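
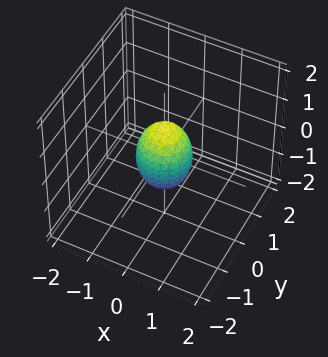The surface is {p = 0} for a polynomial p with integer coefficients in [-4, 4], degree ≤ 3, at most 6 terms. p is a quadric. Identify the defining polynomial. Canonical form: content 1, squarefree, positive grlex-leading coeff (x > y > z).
2*x^2 + 2*y^2 + z^2 - 1

(a) Degree: bounded and convex; a quadric, so deg p = 2.
(b) Symmetries: it's symmetric under z → −z, forcing even powers of z; the surface is invariant under rotation about z: p = q(x² + y², z).
(c) From the axis intercepts and sections: a circular section at z = 0 has radius between 0 and 1; the z-axis gridline crossings are at z ∈ {-1, 1}.
(d) Together with the visible shape, these determine p as stated.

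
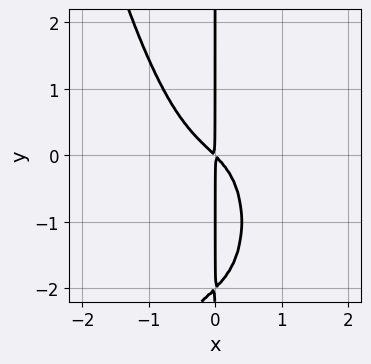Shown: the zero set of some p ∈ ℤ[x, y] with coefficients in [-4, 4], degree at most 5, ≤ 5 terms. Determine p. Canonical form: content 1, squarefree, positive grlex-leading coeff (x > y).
3*x^4 + x*y^2 + 2*x^2 + 2*x*y

1. deg p = 4. The shape is more complex than any degree-3 curve.
2. Reading off the gridlines: the visible y-axis segment lies entirely on the curve.
3. Assembling these constraints gives the stated polynomial.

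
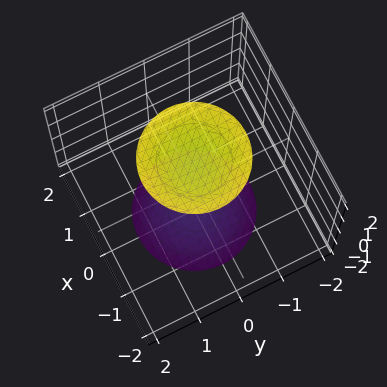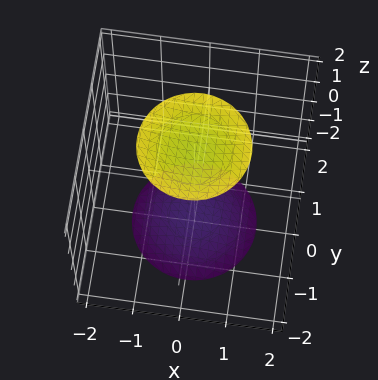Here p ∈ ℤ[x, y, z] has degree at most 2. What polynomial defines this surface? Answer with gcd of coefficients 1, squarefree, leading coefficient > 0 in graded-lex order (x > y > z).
There are 2 components. Treating them together as one polynomial.
The degree is 2 — the shape is more complex than any degree-1 surface.
By symmetry, the z-axis is an axis of rotation, so x and y enter only as x² + y².
From the axis intercepts and sections: no y-intercept at any integer in the box; no x-intercept at any integer in the box; a circular section at z = 2 has radius exactly 1.
Assembling these constraints gives the stated polynomial.

x^2 + y^2 - z^2 + 3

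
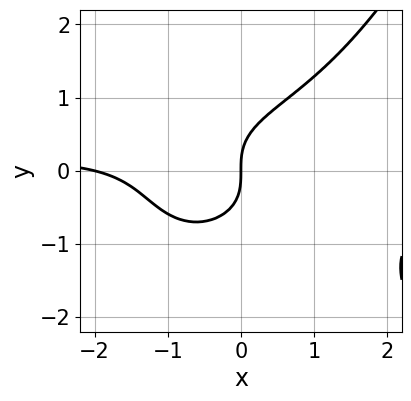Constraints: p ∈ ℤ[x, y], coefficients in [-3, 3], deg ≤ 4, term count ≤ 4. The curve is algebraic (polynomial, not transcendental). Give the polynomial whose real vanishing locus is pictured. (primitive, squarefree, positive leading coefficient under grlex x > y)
(a) deg p = 4.
(b) From the axis intercepts and sections: one y-axis crossing is at y = 0; among the integer gridlines, it crosses the x-axis at x ∈ {-2, 0}.
(c) Together with the visible shape, these determine p as stated.

x^3*y - 2*y^3 + x^2 + 2*x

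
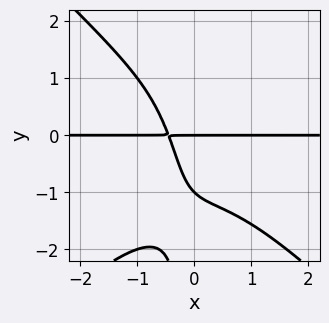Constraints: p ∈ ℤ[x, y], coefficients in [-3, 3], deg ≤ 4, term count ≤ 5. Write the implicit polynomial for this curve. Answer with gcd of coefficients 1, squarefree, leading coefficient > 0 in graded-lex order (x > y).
First, degree: a generic line meets the curve in up to 4 points, so deg p = 4.
Next, from the axis intercepts and sections: every point of the x-axis in the box is on the curve; among the integer gridlines, it crosses the y-axis at y ∈ {-1, 0}.
Finally, the integer polynomial consistent with all of this is the stated p.

x^3*y - x*y^3 + 2*x*y + y^2 + y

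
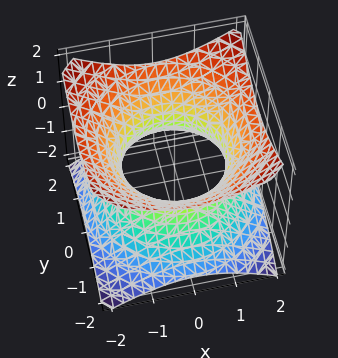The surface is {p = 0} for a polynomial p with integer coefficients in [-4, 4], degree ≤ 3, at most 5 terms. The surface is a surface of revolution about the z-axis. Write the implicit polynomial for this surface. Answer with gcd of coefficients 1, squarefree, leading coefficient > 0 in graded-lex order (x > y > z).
2*x^2 + 2*y^2 - 3*z^2 - 3

1. The degree is 2 — a generic line meets the surface in up to 2 points.
2. By symmetry, the z-axis is an axis of rotation, so x and y enter only as x² + y².
3. From the axis intercepts and sections: no z-intercept at any integer in the box; a circular section at z = 0 has radius between 1 and 2.
4. These observations pin down the coefficients.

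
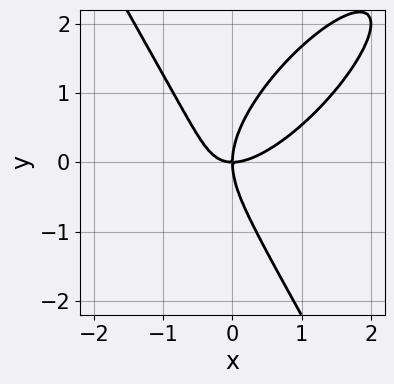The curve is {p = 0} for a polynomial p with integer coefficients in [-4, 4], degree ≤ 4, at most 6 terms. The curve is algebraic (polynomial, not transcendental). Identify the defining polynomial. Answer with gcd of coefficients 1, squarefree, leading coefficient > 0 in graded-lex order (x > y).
(a) The degree is 3 — a generic line meets the curve in up to 3 points.
(b) Reading off the gridlines: one y-axis crossing is at y = 0; one x-axis crossing is at x = 0.
(c) Solving for integer coefficients yields p as stated.

2*x^3 - 2*x^2*y + y^3 - 2*x*y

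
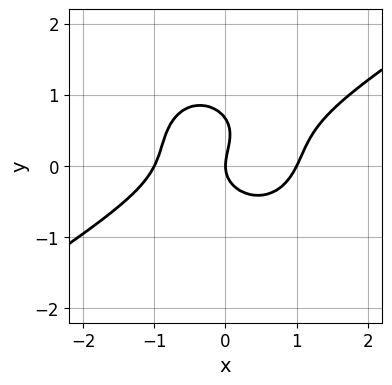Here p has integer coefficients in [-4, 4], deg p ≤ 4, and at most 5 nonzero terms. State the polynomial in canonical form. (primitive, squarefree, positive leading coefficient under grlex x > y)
2*x^3 - 2*x^2*y - 3*y^3 + 2*y^2 - 2*x

(a) Degree: the shape is more complex than any degree-2 curve, so deg p = 3.
(b) From the visible intercepts: the x-axis gridline crossings are at x ∈ {-1, 0, 1}; it crosses the y-axis at the gridline y = 0.
(c) Fitting integer coefficients to these (and the overall shape) gives p.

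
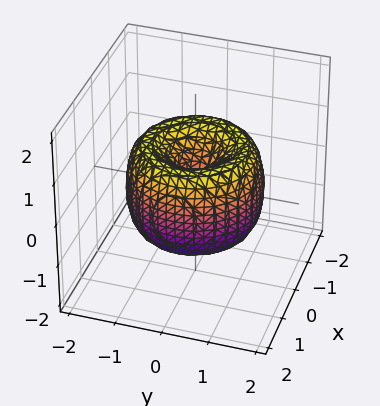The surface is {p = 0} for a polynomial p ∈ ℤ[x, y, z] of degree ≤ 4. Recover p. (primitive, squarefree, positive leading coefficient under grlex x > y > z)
x^4 + 2*x^2*y^2 + y^4 - 2*x^2 - 2*y^2 + z^2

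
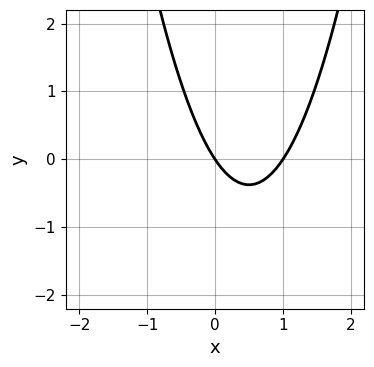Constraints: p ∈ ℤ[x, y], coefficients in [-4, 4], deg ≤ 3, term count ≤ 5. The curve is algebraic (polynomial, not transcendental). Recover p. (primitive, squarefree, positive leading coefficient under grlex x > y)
3*x^2 - 3*x - 2*y

The degree is 2 — the shape is more complex than any degree-1 curve.
Checking where it meets the axes: one y-axis crossing is at y = 0; among the integer gridlines, it crosses the x-axis at x ∈ {0, 1}.
Fitting integer coefficients to these (and the overall shape) gives p.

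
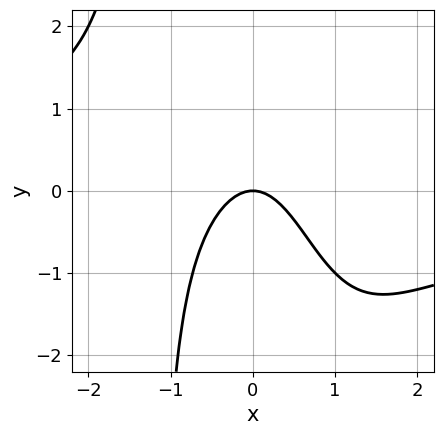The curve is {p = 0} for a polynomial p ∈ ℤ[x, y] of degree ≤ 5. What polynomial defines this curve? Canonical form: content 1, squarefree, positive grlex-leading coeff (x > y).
x^3*y + 3*x^2 + 2*y

(a) Degree: the shape is more complex than any degree-3 curve, so deg p = 4.
(b) Checking where it meets the axes: it meets the y-axis at y = 0 (among the integer gridlines); it meets the x-axis at x = 0 (among the integer gridlines).
(c) Matching integer coefficients to the picture gives p.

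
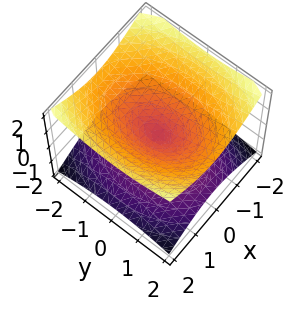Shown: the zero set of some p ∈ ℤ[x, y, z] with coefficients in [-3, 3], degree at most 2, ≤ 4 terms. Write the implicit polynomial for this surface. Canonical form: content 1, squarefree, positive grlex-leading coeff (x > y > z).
2*x^2 + y^2 - 3*z^2

1. Degree: two nappes meeting at a single point; a quadric, so deg p = 2.
2. Symmetries: it's symmetric under x → −x, forcing even powers of x; mirror symmetry y ↦ −y ⇒ only even powers of y; it's symmetric under z → −z, forcing even powers of z.
3. Observable constraints: one x-axis crossing is at x = 0; it meets the y-axis at y = 0 (among the integer gridlines); it crosses the z-axis at the gridline z = 0.
4. The integer polynomial consistent with all of this is the stated p.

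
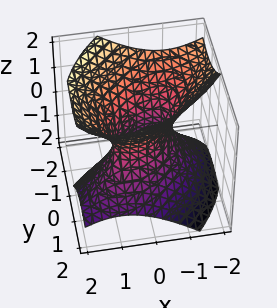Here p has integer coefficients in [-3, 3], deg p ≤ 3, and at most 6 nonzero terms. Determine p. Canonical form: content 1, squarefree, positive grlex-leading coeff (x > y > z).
1. Degree: no degree-1 surface has this shape, so deg p = 2.
2. Against the integer gridlines: it misses every integer gridline on the z-axis.
3. Fitting integer coefficients to these (and the overall shape) gives p.

3*x^2 - 3*x*y + 3*y^2 + 2*y*z - 3*z^2 - 2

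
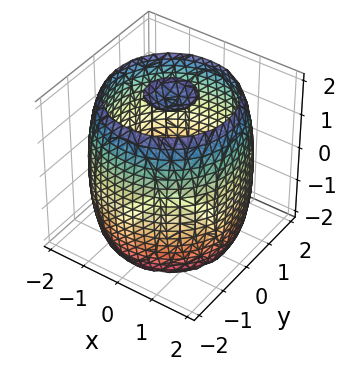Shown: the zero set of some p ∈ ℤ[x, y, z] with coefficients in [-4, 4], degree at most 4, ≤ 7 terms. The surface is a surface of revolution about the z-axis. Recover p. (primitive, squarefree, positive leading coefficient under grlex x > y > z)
x^4 + 2*x^2*y^2 + y^4 - 3*x^2 - 3*y^2 + z^2 - 3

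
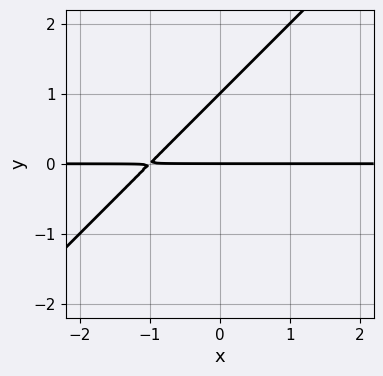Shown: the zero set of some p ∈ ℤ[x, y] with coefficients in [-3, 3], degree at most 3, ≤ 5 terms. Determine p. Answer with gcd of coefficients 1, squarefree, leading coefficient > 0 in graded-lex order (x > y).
First, degree: no degree-1 curve has this shape, so deg p = 2.
Then, reading off the gridlines: among the integer gridlines, it crosses the y-axis at y ∈ {0, 1}; every point of the x-axis in the box is on the curve.
Finally, assembling these constraints gives the stated polynomial.

x*y - y^2 + y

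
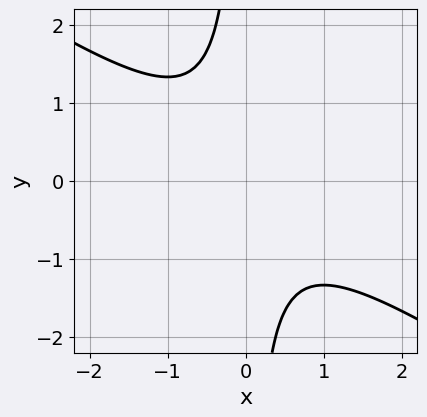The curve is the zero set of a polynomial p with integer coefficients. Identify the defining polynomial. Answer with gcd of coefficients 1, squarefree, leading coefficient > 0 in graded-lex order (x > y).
2*x^2 + 3*x*y + 2

First, the degree is 2 — no degree-1 curve has this shape.
Next, from the axis intercepts and sections: the curve avoids every integer x-axis point in the box; no y-intercept at any integer in the box.
Finally, fitting integer coefficients to these (and the overall shape) gives p.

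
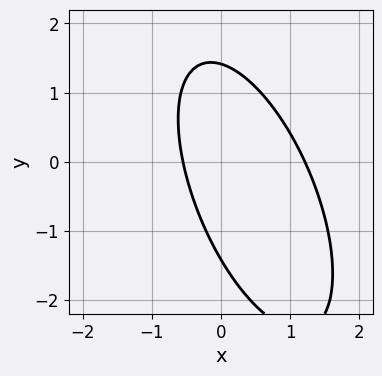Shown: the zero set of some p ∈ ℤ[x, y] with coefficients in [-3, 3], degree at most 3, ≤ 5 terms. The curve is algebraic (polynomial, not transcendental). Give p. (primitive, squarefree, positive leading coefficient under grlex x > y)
3*x^2 + 2*x*y + y^2 - 2*x - 2

deg p = 2. A generic line meets the curve in up to 2 points.
The integer polynomial consistent with all of this is the stated p.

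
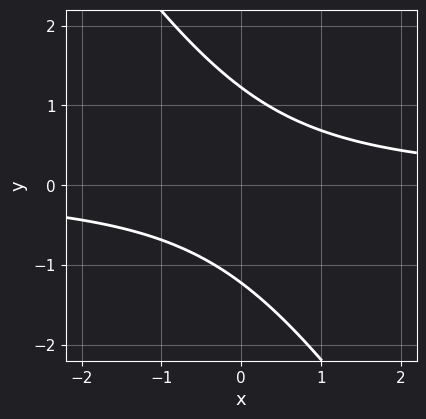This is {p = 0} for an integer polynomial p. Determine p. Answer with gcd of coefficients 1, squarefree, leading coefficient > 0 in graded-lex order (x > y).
3*x*y + 2*y^2 - 3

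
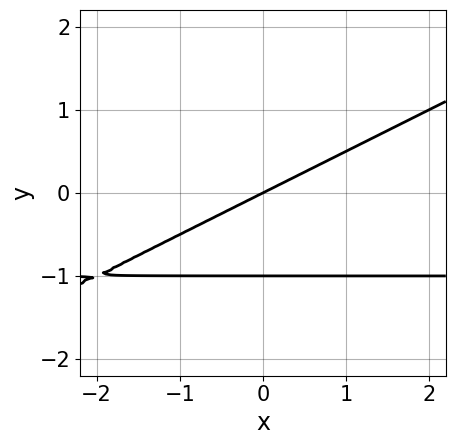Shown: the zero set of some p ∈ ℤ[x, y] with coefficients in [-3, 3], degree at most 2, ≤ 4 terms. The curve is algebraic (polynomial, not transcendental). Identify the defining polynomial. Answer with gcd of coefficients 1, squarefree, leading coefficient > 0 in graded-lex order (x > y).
x*y - 2*y^2 + x - 2*y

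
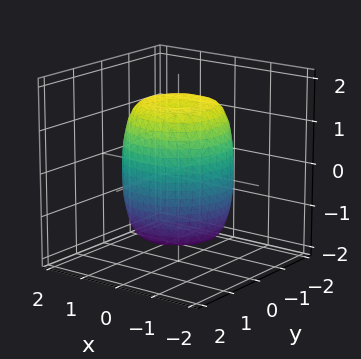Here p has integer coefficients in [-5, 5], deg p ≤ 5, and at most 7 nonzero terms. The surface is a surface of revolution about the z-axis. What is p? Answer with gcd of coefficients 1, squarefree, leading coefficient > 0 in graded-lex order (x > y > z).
2*x^4 + 4*x^2*y^2 + 2*y^4 - 2*x^2 - 2*y^2 + z^2 - 2

First, degree: a generic line meets the surface in up to 4 points, so deg p = 4.
Next, symmetry: the surface is invariant under rotation about z: p = q(x² + y², z).
Next, from the axis intercepts and sections: a circular section at z = 1 has radius between 1 and 2.
Finally, solving for integer coefficients yields p as stated.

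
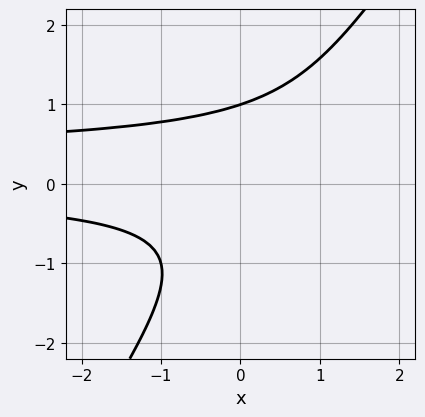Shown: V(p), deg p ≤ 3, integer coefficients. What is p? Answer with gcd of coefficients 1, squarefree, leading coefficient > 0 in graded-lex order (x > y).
3*x*y^2 - 2*y^3 - x*y + 2

First, deg p = 3. A generic line meets the curve in up to 3 points.
Then, checking where it meets the axes: one y-axis crossing is at y = 1; it misses every integer gridline on the x-axis.
Finally, matching integer coefficients to the picture gives p.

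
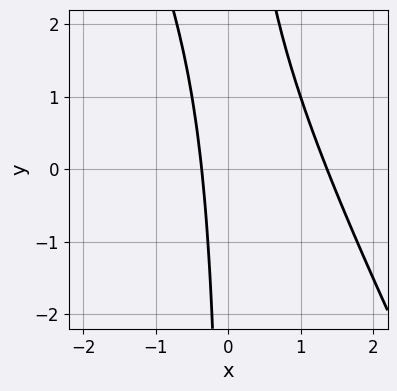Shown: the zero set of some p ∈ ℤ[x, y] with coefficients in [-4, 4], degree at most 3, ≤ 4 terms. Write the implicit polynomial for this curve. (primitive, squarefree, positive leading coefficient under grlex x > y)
1. Degree: a generic line meets the curve in up to 2 points, so deg p = 2.
2. Against the integer gridlines: no y-intercept at any integer in the box.
3. Together with the visible shape, these determine p as stated.

2*x^2 + x*y - 2*x - 1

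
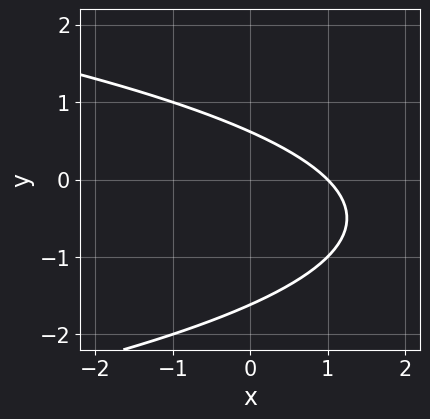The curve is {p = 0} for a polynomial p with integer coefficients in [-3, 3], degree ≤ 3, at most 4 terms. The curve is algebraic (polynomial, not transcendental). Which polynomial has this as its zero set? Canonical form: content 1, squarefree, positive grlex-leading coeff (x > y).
1. Degree: a generic line meets the curve in up to 2 points, so deg p = 2.
2. From the axis intercepts and sections: one x-axis crossing is at x = 1.
3. These observations pin down the coefficients.

y^2 + x + y - 1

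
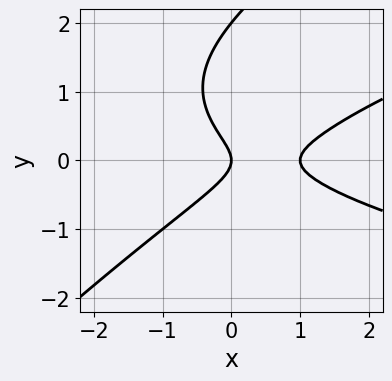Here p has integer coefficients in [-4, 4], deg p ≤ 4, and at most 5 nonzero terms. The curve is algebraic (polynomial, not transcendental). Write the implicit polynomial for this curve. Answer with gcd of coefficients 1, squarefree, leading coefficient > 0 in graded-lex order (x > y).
(a) The degree is 3 — no degree-2 curve has this shape.
(b) From the axis intercepts and sections: among the integer gridlines, it crosses the x-axis at x ∈ {0, 1}; the y-axis gridline crossings are at y ∈ {0, 2}.
(c) Putting this together gives p.

x*y^2 - y^3 - x^2 + 2*y^2 + x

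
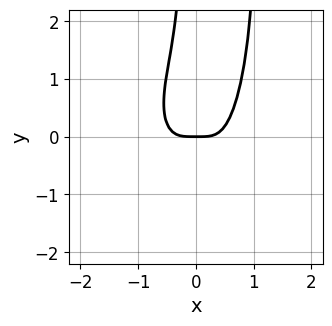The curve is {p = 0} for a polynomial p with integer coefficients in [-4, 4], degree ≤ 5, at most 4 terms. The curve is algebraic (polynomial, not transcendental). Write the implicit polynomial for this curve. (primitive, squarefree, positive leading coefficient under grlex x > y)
3*x^4 + x^2*y^2 - x*y^2 - y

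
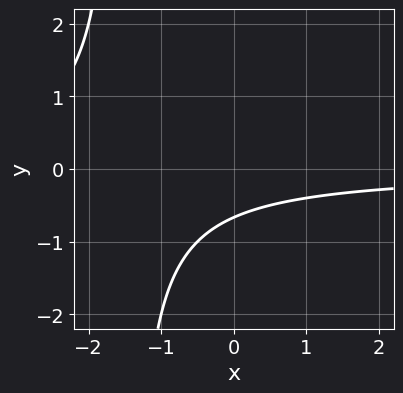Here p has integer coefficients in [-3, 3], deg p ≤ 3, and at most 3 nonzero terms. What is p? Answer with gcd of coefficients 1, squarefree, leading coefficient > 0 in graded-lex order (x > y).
The degree is 2 — the shape is more complex than any degree-1 curve.
From the visible intercepts: it misses every integer gridline on the x-axis.
Together with the visible shape, these determine p as stated.

2*x*y + 3*y + 2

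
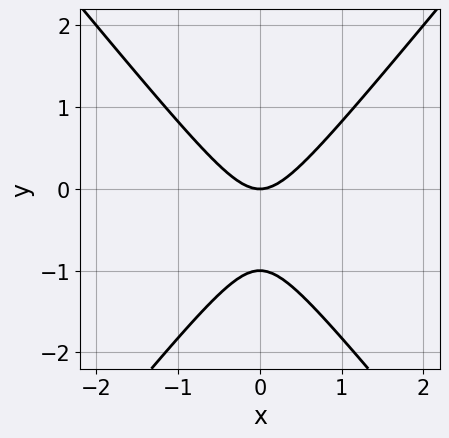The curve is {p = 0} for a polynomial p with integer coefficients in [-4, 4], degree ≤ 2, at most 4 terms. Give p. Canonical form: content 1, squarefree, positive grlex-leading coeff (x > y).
3*x^2 - 2*y^2 - 2*y

(a) The degree is 2 — no degree-1 curve has this shape.
(b) Symmetries: mirror symmetry x ↦ −x ⇒ only even powers of x.
(c) Reading off the gridlines: one x-axis crossing is at x = 0; the y-axis gridline crossings are at y ∈ {-1, 0}.
(d) Fitting integer coefficients to these (and the overall shape) gives p.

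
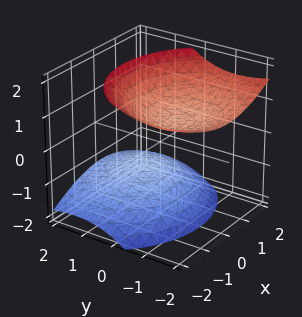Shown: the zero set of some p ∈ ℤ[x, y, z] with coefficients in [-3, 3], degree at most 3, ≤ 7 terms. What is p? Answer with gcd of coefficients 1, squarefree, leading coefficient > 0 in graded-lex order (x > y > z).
First, there are 2 components.
Next, deg p = 2.
Next, from the axis intercepts and sections: no y-intercept at any integer in the box; the surface avoids every integer x-axis point in the box.
Finally, fitting integer coefficients to these (and the overall shape) gives p.

2*x^2 + 2*y^2 + 3*y*z - 3*z^2 + 2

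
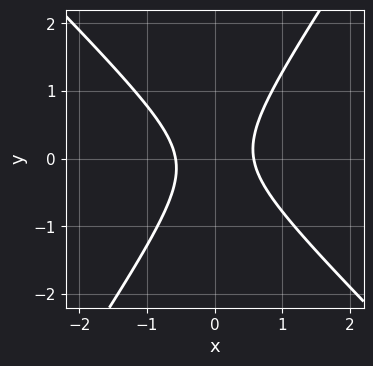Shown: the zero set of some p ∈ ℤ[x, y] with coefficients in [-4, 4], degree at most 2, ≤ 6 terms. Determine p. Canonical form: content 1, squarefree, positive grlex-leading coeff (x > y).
3*x^2 + x*y - 2*y^2 - 1

1. Degree: no degree-1 curve has this shape, so deg p = 2.
2. Reading off the gridlines: no y-intercept at any integer in the box.
3. Assembling these constraints gives the stated polynomial.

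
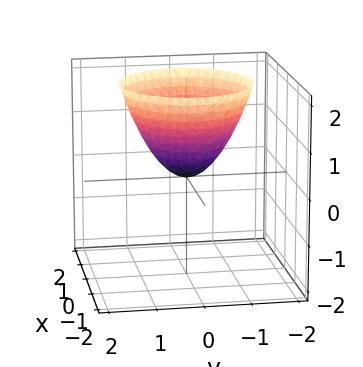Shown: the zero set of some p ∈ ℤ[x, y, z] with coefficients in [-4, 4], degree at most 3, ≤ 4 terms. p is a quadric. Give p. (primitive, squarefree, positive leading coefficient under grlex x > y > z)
1. Degree: a paraboloid; a quadric, so deg p = 2.
2. Symmetries: every cross-section ⟂ z is a circle, so x, y appear only via x² + y².
3. Against the integer gridlines: it meets the z-axis at z = 0 (among the integer gridlines); one x-axis crossing is at x = 0; it crosses the y-axis at the gridline y = 0.
4. Solving for integer coefficients yields p as stated.

x^2 + y^2 - z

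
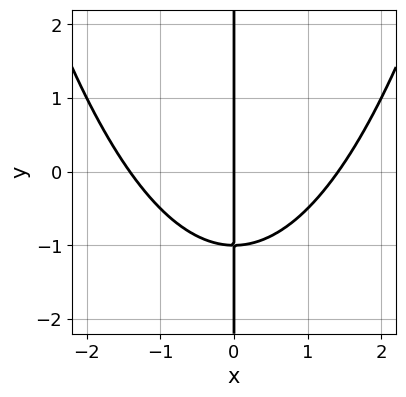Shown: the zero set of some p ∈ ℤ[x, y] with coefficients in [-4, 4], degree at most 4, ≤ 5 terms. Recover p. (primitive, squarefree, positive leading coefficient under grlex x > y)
x^3 - 2*x*y - 2*x

(a) Degree: a generic line meets the curve in up to 3 points, so deg p = 3.
(b) Against the integer gridlines: every point of the y-axis in the box is on the curve; it crosses the x-axis at the gridline x = 0.
(c) The integer polynomial consistent with all of this is the stated p.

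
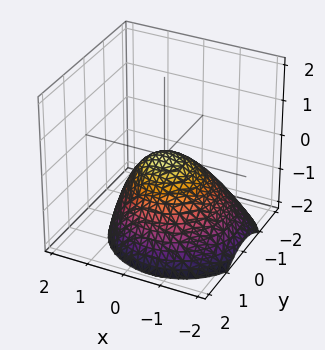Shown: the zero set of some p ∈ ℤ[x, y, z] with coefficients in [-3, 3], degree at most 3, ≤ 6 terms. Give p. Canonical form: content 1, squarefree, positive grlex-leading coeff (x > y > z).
(a) The degree is 2 — the shape is more complex than any degree-1 surface.
(b) Against the integer gridlines: one y-axis crossing is at y = 0; it crosses the z-axis at the gridline z = 0; one x-axis crossing is at x = 0.
(c) Solving for integer coefficients yields p as stated.

2*x^2 - x*z + 2*y^2 + 3*z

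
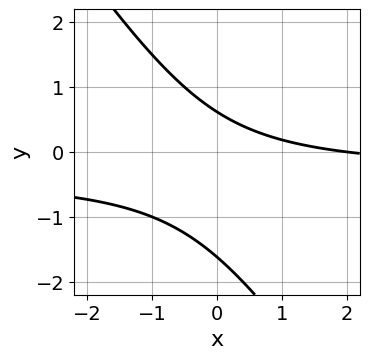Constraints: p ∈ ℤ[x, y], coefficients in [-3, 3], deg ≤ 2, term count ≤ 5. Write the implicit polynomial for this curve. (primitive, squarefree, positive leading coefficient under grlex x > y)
(a) deg p = 2.
(b) Reading off the gridlines: it crosses the x-axis at the gridline x = 2.
(c) Together with the visible shape, these determine p as stated.

3*x*y + 2*y^2 + x + 2*y - 2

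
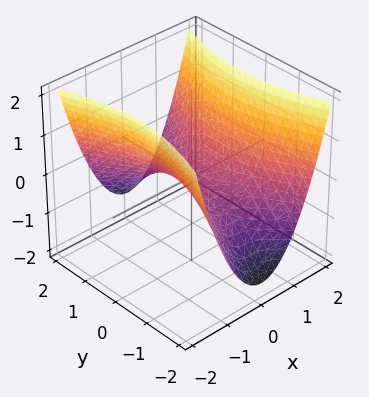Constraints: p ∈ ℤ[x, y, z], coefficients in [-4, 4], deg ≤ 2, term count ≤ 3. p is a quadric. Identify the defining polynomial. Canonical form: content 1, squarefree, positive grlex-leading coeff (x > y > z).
3*x^2 - y^2 - 3*z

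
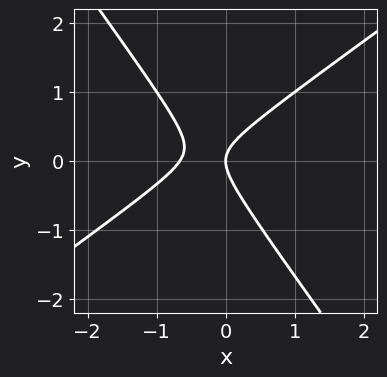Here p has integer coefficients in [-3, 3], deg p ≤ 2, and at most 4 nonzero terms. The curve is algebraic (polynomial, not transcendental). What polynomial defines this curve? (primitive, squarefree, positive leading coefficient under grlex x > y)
3*x^2 - 2*x*y - 3*y^2 + 2*x

1. deg p = 2.
2. From the visible intercepts: it meets the y-axis at y = 0 (among the integer gridlines); it crosses the x-axis at the gridline x = 0.
3. Matching integer coefficients to the picture gives p.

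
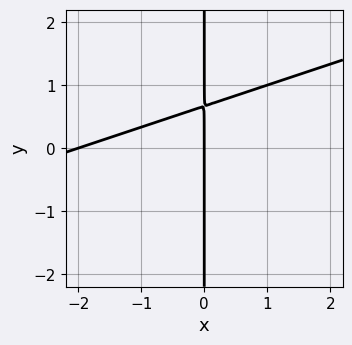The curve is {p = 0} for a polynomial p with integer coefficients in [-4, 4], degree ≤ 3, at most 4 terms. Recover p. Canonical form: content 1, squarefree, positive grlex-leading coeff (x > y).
x^2 - 3*x*y + 2*x

The degree is 2 — a generic line meets the curve in up to 2 points.
Reading off the gridlines: the x-axis gridline crossings are at x ∈ {-2, 0}; the visible y-axis segment lies entirely on the curve.
Together with the visible shape, these determine p as stated.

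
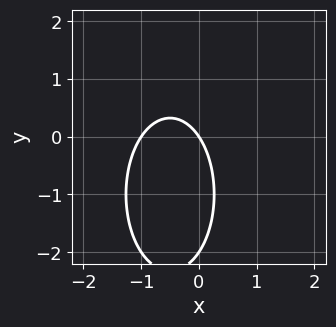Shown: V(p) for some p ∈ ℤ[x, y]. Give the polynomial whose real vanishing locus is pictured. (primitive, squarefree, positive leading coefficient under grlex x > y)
3*x^2 + y^2 + 3*x + 2*y

First, degree: the shape is more complex than any degree-1 curve, so deg p = 2.
Then, from the visible intercepts: among the integer gridlines, it crosses the x-axis at x ∈ {-1, 0}; the y-axis gridline crossings are at y ∈ {-2, 0}.
Finally, these observations pin down the coefficients.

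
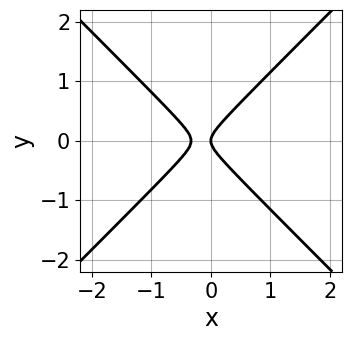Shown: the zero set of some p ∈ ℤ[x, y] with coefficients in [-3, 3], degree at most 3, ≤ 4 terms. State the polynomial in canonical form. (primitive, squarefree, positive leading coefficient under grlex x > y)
1. The degree is 2 — a generic line meets the curve in up to 2 points.
2. Symmetries: the y ↦ −y reflection is a symmetry, so y appears only in even powers.
3. Checking where it meets the axes: one x-axis crossing is at x = 0; it meets the y-axis at y = 0 (among the integer gridlines).
4. Putting this together gives p.

3*x^2 - 3*y^2 + x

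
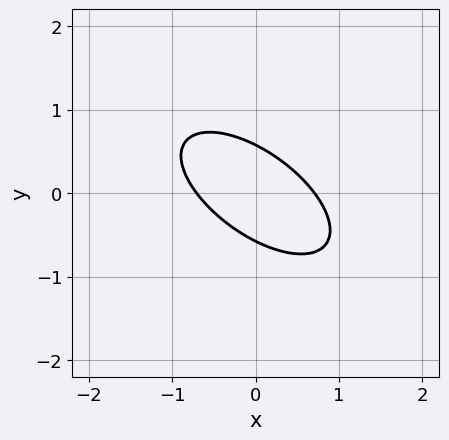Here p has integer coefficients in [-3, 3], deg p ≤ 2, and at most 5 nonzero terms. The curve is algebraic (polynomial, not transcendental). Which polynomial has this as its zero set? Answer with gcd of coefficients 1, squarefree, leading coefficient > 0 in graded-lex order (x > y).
First, the degree is 2 — a generic line meets the curve in up to 2 points.
Finally, putting this together gives p.

2*x^2 + 3*x*y + 3*y^2 - 1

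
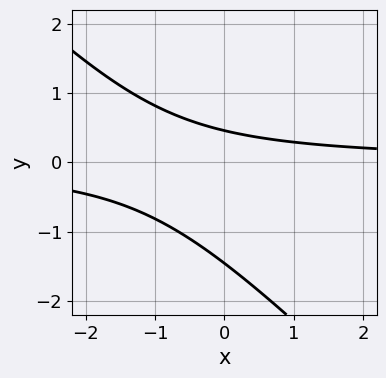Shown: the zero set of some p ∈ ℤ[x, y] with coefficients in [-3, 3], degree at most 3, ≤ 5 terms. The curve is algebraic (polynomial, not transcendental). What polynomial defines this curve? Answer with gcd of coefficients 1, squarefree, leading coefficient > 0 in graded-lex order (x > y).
First, degree: a generic line meets the curve in up to 2 points, so deg p = 2.
Then, reading off the gridlines: it misses every integer gridline on the x-axis.
Finally, putting this together gives p.

3*x*y + 3*y^2 + 3*y - 2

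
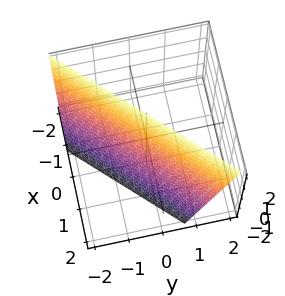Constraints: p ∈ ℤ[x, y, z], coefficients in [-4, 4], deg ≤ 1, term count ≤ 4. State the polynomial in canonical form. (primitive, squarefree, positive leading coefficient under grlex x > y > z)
(a) Degree: every cross-section is a straight line — this is a plane, so deg p = 1.
(b) Reading off the gridlines: one z-axis crossing is at z = 2.
(c) Fitting integer coefficients to these (and the overall shape) gives p.

3*x - 3*y + z - 2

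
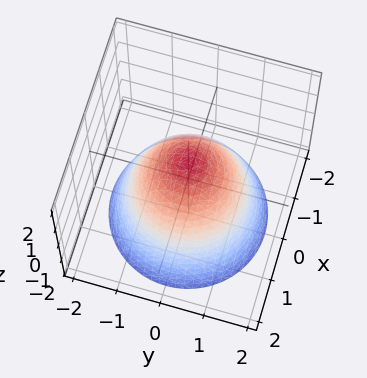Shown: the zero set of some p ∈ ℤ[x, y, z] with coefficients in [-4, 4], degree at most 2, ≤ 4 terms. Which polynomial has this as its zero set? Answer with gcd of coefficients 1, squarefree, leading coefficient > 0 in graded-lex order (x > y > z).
deg p = 2.
Symmetry: every cross-section ⟂ z is a circle, so x, y appear only via x² + y².
Observable constraints: a circular section at z = 0 has radius exactly 1; it meets the z-axis at z = 1 (among the integer gridlines).
Fitting integer coefficients to these (and the overall shape) gives p.

x^2 + y^2 + z - 1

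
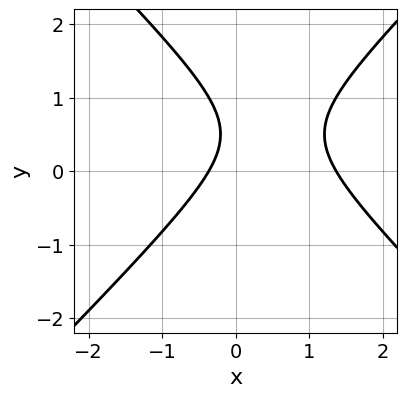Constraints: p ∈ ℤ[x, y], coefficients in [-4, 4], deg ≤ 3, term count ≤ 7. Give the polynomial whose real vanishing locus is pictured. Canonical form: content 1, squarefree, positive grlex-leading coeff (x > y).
(a) deg p = 2.
(b) From the visible intercepts: the curve avoids every integer y-axis point in the box.
(c) Assembling these constraints gives the stated polynomial.

2*x^2 - 2*y^2 - 2*x + 2*y - 1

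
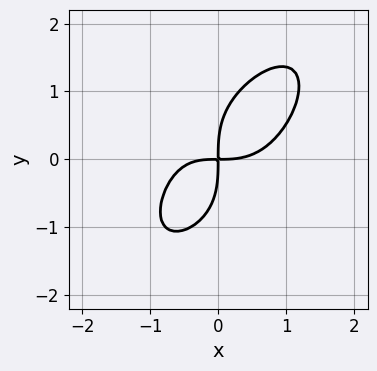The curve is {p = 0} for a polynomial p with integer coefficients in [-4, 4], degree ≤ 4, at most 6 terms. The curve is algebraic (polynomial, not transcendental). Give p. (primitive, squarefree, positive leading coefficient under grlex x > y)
(a) deg p = 4. The shape is more complex than any degree-3 curve.
(b) The integer polynomial consistent with all of this is the stated p.

2*x^4 + y^4 - x^2*y - 3*x*y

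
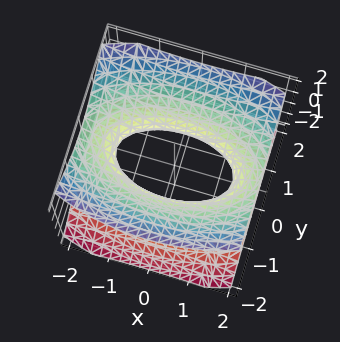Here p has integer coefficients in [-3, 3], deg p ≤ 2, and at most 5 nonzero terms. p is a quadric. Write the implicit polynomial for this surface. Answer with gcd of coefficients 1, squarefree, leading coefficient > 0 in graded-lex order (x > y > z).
x^2 + 3*y^2 - 3*z^2 - 2

First, degree: one connected sheet with a waist; a quadric, so deg p = 2.
Then, symmetries: the z ↦ −z reflection is a symmetry, so z appears only in even powers; mirror symmetry y ↦ −y ⇒ only even powers of y; mirror symmetry x ↦ −x ⇒ only even powers of x.
Next, checking where it meets the axes: no z-intercept at any integer in the box.
Finally, assembling these constraints gives the stated polynomial.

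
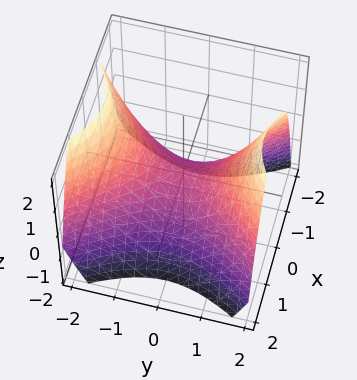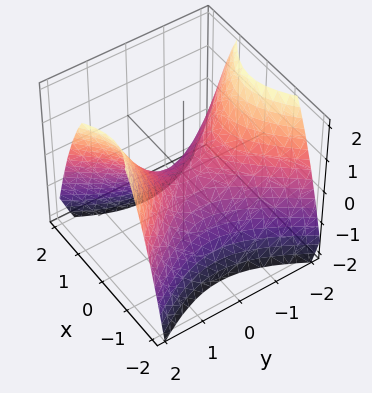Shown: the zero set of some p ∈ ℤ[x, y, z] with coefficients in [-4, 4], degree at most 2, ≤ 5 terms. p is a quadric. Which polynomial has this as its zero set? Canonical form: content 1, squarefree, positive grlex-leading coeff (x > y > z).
3*x^2 - 2*y^2 + 3*z

1. Degree: a saddle surface; a quadric, so deg p = 2.
2. Symmetries: it's symmetric under x → −x, forcing even powers of x; it's symmetric under y → −y, forcing even powers of y.
3. Reading off the gridlines: it crosses the y-axis at the gridline y = 0; one z-axis crossing is at z = 0; it meets the x-axis at x = 0 (among the integer gridlines).
4. Solving for integer coefficients yields p as stated.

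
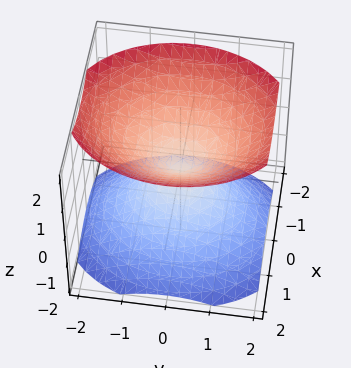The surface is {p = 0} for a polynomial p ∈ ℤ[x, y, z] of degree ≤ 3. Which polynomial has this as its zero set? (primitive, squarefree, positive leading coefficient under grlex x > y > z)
I count 2 distinct pieces. Treating them together as one polynomial.
The degree is 2 — two nappes meeting at a single point; a quadric.
Symmetries: it's symmetric under z → −z, forcing even powers of z; mirror symmetry x ↦ −x ⇒ only even powers of x; it's symmetric under y → −y, forcing even powers of y.
From the visible intercepts: one z-axis crossing is at z = 0; it meets the y-axis at y = 0 (among the integer gridlines).
These observations pin down the coefficients.

3*x^2 + 2*y^2 - 3*z^2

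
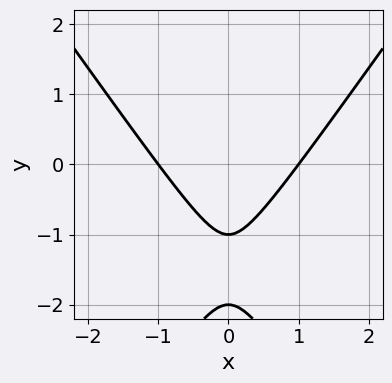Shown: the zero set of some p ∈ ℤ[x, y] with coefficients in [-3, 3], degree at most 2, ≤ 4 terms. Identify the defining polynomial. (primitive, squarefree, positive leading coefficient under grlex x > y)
The degree is 2 — a generic line meets the curve in up to 2 points.
Symmetries: the x ↦ −x reflection is a symmetry, so x appears only in even powers.
Observable constraints: the x-axis gridline crossings are at x ∈ {-1, 1}; among the integer gridlines, it crosses the y-axis at y ∈ {-2, -1}.
Solving for integer coefficients yields p as stated.

2*x^2 - y^2 - 3*y - 2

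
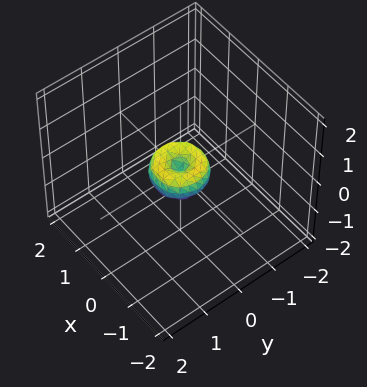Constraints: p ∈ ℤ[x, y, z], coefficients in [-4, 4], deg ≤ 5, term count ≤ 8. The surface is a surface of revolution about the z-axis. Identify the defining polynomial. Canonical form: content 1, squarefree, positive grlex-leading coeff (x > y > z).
1. deg p = 4. The shape is more complex than any degree-3 surface.
2. Symmetries: rotational symmetry about the z-axis ⇒ p depends on x, y only through x² + y².
3. From the axis intercepts and sections: it meets the y-axis at y = 0 (among the integer gridlines); one x-axis crossing is at x = 0.
4. Together with the visible shape, these determine p as stated.

2*x^4 + 4*x^2*y^2 + 2*y^4 - x^2 - y^2 + z^2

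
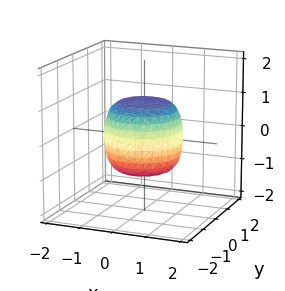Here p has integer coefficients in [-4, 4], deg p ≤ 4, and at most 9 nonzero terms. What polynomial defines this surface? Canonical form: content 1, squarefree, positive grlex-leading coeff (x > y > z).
2*x^4 + 4*x^2*y^2 + 2*y^4 - x^2 - y^2 + 2*z^2 - 2

1. The degree is 4 — no degree-3 surface has this shape.
2. Symmetry: every cross-section ⟂ z is a circle, so x, y appear only via x² + y².
3. From the visible intercepts: a circular section at z = 0 has radius between 1 and 2; the z-axis gridline crossings are at z ∈ {-1, 1}.
4. The integer polynomial consistent with all of this is the stated p.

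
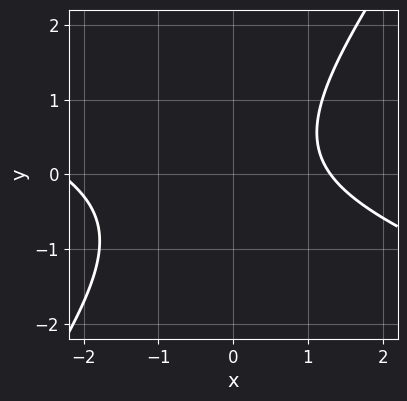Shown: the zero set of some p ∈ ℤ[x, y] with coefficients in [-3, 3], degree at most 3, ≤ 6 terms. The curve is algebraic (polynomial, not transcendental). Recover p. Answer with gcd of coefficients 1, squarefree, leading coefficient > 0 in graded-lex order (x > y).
x^2 + 2*x*y - 2*y^2 + x - 3

Degree: no degree-1 curve has this shape, so deg p = 2.
Checking where it meets the axes: the curve avoids every integer y-axis point in the box.
Matching integer coefficients to the picture gives p.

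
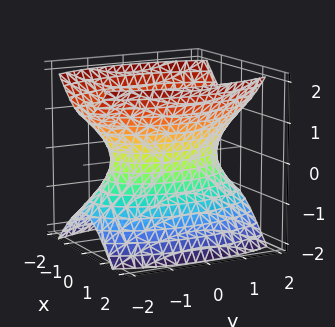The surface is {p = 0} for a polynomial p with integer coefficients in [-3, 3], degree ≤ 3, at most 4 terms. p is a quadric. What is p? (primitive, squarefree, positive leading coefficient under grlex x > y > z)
deg p = 2.
Symmetries: it's symmetric under z → −z, forcing even powers of z; mirror symmetry x ↦ −x ⇒ only even powers of x; the y ↦ −y reflection is a symmetry, so y appears only in even powers.
Observable constraints: it misses every integer gridline on the z-axis.
Together with the visible shape, these determine p as stated.

3*x^2 + y^2 - 2*z^2 - 2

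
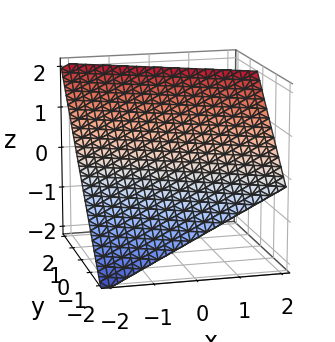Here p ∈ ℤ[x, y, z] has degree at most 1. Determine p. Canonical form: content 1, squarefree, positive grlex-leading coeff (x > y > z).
x + 2*y - 2*z + 2

(a) Degree: every cross-section is a straight line — this is a plane, so deg p = 1.
(b) Against the integer gridlines: it crosses the x-axis at the gridline x = -2; it crosses the y-axis at the gridline y = -1; it crosses the z-axis at the gridline z = 1.
(c) Matching integer coefficients to the picture gives p.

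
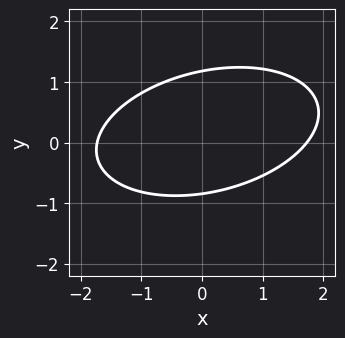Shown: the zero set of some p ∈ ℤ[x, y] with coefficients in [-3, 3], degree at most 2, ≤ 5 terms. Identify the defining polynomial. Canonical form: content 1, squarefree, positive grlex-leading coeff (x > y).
x^2 - x*y + 3*y^2 - y - 3

1. deg p = 2. The shape is more complex than any degree-1 curve.
2. The integer polynomial consistent with all of this is the stated p.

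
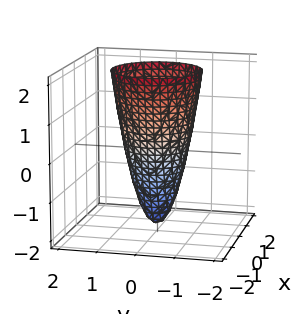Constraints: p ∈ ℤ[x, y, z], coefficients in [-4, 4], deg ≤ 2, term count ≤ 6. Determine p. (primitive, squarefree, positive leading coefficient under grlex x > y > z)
(a) deg p = 2.
(b) Symmetry: the surface is invariant under rotation about z: p = q(x² + y², z).
(c) Reading off the gridlines: a circular section at z = -1 has radius between 0 and 1; it crosses the z-axis at the gridline z = -2.
(d) Fitting integer coefficients to these (and the overall shape) gives p.

3*x^2 + 3*y^2 - z - 2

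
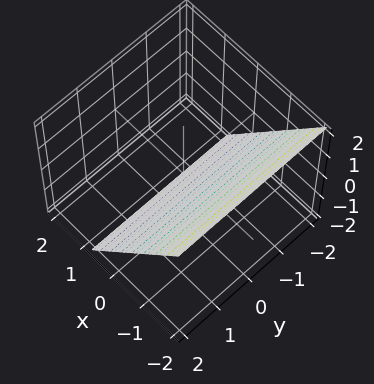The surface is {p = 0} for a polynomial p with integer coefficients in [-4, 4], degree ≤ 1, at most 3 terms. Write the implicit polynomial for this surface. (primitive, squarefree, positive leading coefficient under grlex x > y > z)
(a) Degree: every cross-section is a straight line — this is a plane, so deg p = 1.
(b) From the axis intercepts and sections: the surface avoids every integer y-axis point in the box; it crosses the z-axis at the gridline z = -1.
(c) Together with the visible shape, these determine p as stated.

3*x + 2*z + 2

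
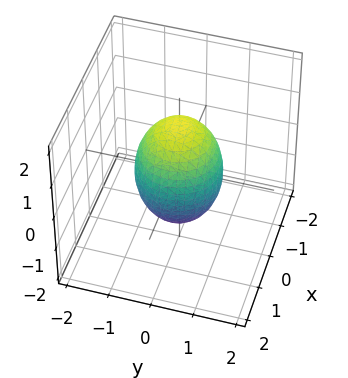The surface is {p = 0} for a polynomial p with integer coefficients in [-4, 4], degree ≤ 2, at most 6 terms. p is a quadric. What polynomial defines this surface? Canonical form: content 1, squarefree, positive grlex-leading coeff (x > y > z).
1. deg p = 2. Bounded and convex; a quadric.
2. Symmetries: the surface is invariant under rotation about z: p = q(x² + y², z); mirror symmetry z ↦ −z ⇒ only even powers of z.
3. Observable constraints: a circular section at z = -1 has radius between 0 and 1; the x-axis gridline crossings are at x ∈ {-1, 1}; the y-axis gridline crossings are at y ∈ {-1, 1}.
4. Fitting integer coefficients to these (and the overall shape) gives p.

2*x^2 + 2*y^2 + z^2 - 2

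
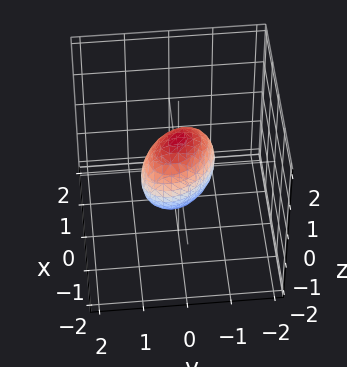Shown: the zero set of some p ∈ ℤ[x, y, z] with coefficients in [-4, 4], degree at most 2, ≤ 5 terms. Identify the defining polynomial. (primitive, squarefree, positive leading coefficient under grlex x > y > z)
(a) deg p = 2.
(b) Observable constraints: among the integer gridlines, it crosses the z-axis at z ∈ {-1, 1}.
(c) The integer polynomial consistent with all of this is the stated p.

3*x^2 + 2*x*y + 3*y^2 + 2*z^2 - 2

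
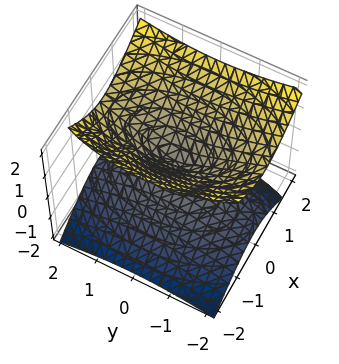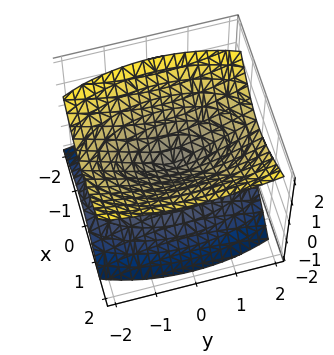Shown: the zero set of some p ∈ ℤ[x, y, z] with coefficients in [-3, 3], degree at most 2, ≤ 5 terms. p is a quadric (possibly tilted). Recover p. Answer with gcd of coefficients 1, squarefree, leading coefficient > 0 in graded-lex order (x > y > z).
3*x^2 - x*z + y^2 - 3*z^2

(a) The degree is 2 — no degree-1 surface has this shape.
(b) Against the integer gridlines: it meets the x-axis at x = 0 (among the integer gridlines); it meets the z-axis at z = 0 (among the integer gridlines).
(c) Together with the visible shape, these determine p as stated.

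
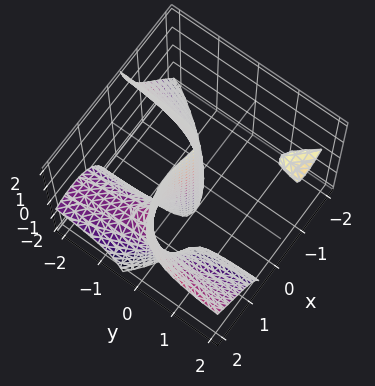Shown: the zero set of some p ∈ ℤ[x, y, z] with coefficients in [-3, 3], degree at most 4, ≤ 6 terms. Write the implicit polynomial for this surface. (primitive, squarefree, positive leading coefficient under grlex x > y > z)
1. The picture has 2 separate pieces.
2. The degree is 3 — a generic line meets the surface in up to 3 points.
3. Observable constraints: every point of the z-axis in the box is on the surface; it crosses the x-axis at the gridline x = 0; it crosses the y-axis at the gridline y = 0.
4. Together with the visible shape, these determine p as stated.

2*x^3 - 3*x*y*z - 3*x^2 - 3*y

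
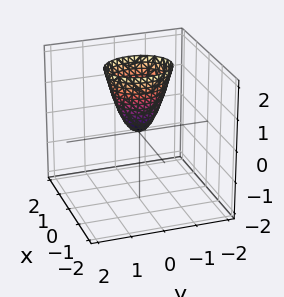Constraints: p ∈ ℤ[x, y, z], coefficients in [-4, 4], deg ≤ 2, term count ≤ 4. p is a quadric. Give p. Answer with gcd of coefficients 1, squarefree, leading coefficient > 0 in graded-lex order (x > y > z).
(a) deg p = 2.
(b) Symmetries: it's symmetric under y → −y, forcing even powers of y; it's symmetric under x → −x, forcing even powers of x.
(c) Observable constraints: it meets the x-axis at x = 0 (among the integer gridlines); it meets the y-axis at y = 0 (among the integer gridlines).
(d) Fitting integer coefficients to these (and the overall shape) gives p.

3*x^2 + 2*y^2 - z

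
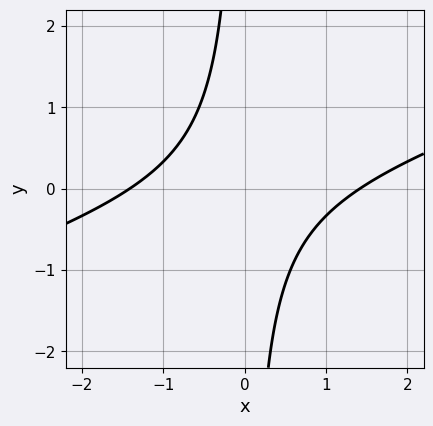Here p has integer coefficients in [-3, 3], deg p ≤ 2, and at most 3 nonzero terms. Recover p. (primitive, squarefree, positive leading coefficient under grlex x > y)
First, the degree is 2 — a generic line meets the curve in up to 2 points.
Next, against the integer gridlines: the curve avoids every integer y-axis point in the box.
Finally, fitting integer coefficients to these (and the overall shape) gives p.

x^2 - 3*x*y - 2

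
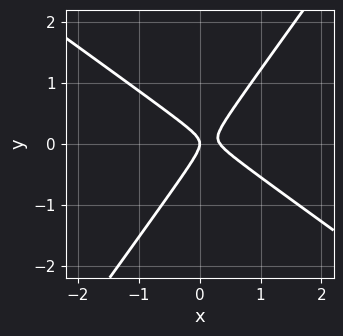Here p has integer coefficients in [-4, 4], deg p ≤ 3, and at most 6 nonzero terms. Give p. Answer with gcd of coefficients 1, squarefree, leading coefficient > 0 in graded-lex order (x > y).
Degree: a generic line meets the curve in up to 2 points, so deg p = 2.
Observable constraints: it crosses the x-axis at the gridline x = 0; it crosses the y-axis at the gridline y = 0.
Solving for integer coefficients yields p as stated.

3*x^2 + 2*x*y - 3*y^2 - x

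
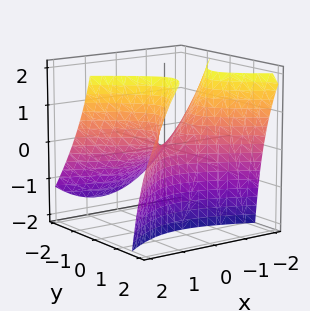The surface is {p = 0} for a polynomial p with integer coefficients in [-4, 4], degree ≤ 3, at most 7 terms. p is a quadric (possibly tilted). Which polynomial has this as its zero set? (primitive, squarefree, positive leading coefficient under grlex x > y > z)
2*x^2 + x*y - 3*y^2 + 3*y*z - 2*z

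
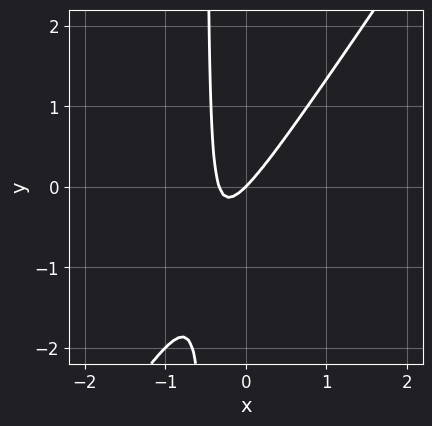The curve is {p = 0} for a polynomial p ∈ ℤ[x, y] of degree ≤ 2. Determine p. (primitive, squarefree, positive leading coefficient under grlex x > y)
1. Degree: a generic line meets the curve in up to 2 points, so deg p = 2.
2. Reading off the gridlines: one y-axis crossing is at y = 0; it crosses the x-axis at the gridline x = 0.
3. Matching integer coefficients to the picture gives p.

3*x^2 - 2*x*y + x - y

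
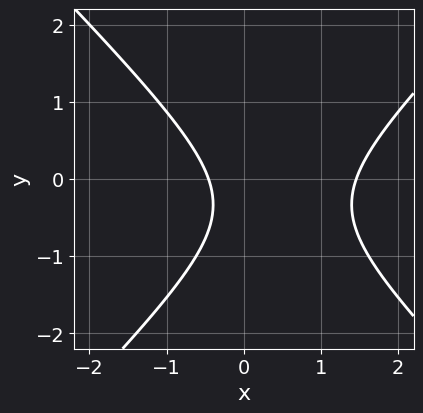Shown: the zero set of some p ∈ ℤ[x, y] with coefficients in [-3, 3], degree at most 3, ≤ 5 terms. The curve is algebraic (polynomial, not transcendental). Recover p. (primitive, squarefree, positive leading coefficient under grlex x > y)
3*x^2 - 3*y^2 - 3*x - 2*y - 2

(a) The degree is 2 — no degree-1 curve has this shape.
(b) Reading off the gridlines: no y-intercept at any integer in the box.
(c) Solving for integer coefficients yields p as stated.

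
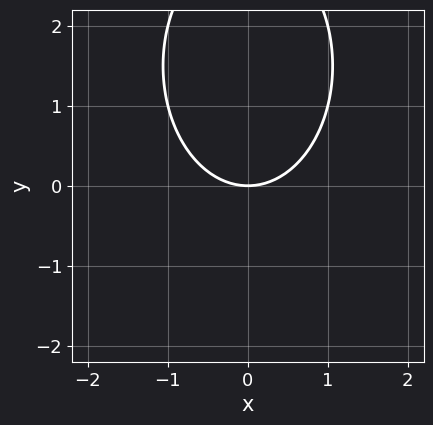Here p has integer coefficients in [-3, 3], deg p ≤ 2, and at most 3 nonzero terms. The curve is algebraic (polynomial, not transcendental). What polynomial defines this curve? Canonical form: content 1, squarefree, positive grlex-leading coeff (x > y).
2*x^2 + y^2 - 3*y

First, degree: a generic line meets the curve in up to 2 points, so deg p = 2.
Then, symmetries: it's symmetric under x → −x, forcing even powers of x.
Next, from the visible intercepts: it crosses the x-axis at the gridline x = 0; one y-axis crossing is at y = 0.
Finally, these observations pin down the coefficients.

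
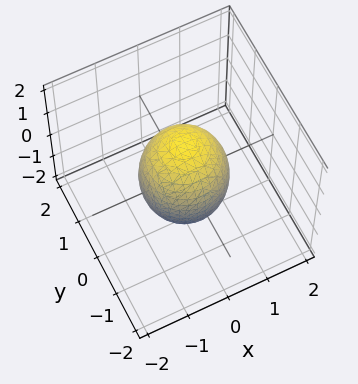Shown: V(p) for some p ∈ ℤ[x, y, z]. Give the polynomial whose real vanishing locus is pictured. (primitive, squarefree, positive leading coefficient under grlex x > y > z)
(a) Degree: bounded and convex; a quadric, so deg p = 2.
(b) By symmetry, the surface is invariant under rotation about z: p = q(x² + y², z); it's symmetric under z → −z, forcing even powers of z.
(c) Checking where it meets the axes: among the integer gridlines, it crosses the y-axis at y ∈ {-1, 1}; the x-axis gridline crossings are at x ∈ {-1, 1}; a circular section at z = 0 has radius exactly 1.
(d) These observations pin down the coefficients.

2*x^2 + 2*y^2 + z^2 - 2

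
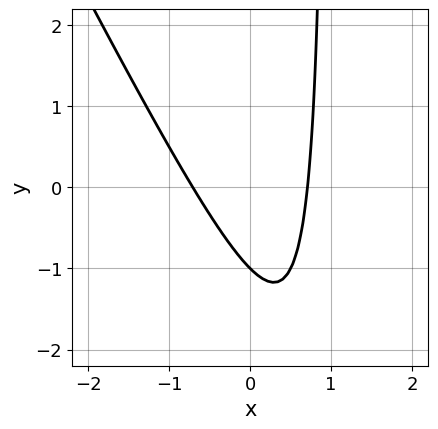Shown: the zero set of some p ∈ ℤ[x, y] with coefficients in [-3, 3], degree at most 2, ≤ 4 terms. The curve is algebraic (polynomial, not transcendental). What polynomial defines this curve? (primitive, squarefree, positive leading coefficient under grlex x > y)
2*x^2 + x*y - y - 1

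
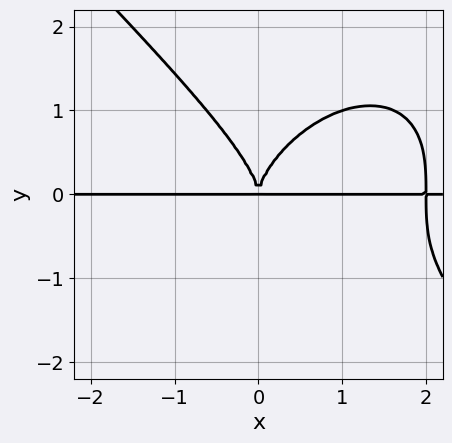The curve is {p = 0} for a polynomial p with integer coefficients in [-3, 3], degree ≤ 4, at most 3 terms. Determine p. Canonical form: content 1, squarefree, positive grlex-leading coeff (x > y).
1. The degree is 4 — the shape is more complex than any degree-3 curve.
2. Checking where it meets the axes: the visible x-axis segment lies entirely on the curve.
3. Matching integer coefficients to the picture gives p.

x^3*y + y^4 - 2*x^2*y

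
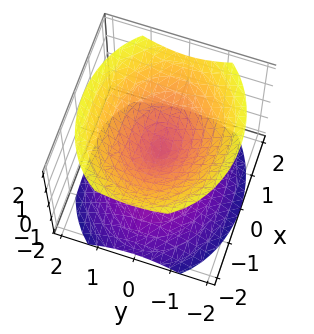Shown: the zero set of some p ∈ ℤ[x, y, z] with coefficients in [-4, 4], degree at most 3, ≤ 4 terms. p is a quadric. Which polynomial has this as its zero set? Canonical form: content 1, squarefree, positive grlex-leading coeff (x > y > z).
First, there are 2 components. Treating them together as one polynomial.
Next, the degree is 2 — two nappes meeting at a single point; a quadric.
Then, symmetries: the x ↦ −x reflection is a symmetry, so x appears only in even powers; it's symmetric under z → −z, forcing even powers of z; mirror symmetry y ↦ −y ⇒ only even powers of y.
Then, against the integer gridlines: it crosses the z-axis at the gridline z = 0; one x-axis crossing is at x = 0.
Finally, solving for integer coefficients yields p as stated.

2*x^2 + 3*y^2 - 3*z^2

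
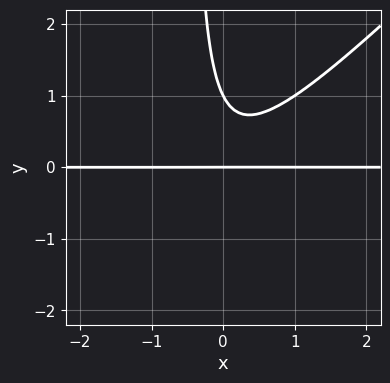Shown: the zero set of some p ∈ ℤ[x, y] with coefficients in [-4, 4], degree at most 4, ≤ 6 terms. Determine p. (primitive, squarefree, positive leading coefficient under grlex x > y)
The degree is 3 — the shape is more complex than any degree-2 curve.
Checking where it meets the axes: every point of the x-axis in the box is on the curve; among the integer gridlines, it crosses the y-axis at y ∈ {0, 1}.
Matching integer coefficients to the picture gives p.

2*x^2*y - 2*x*y^2 - y^2 + y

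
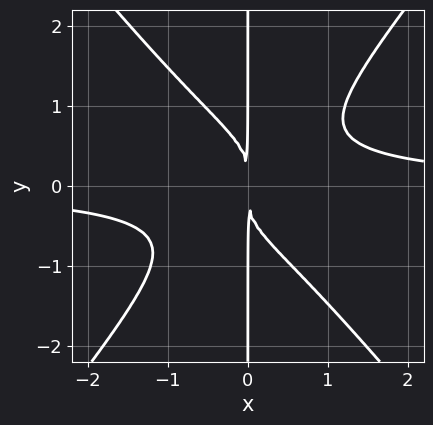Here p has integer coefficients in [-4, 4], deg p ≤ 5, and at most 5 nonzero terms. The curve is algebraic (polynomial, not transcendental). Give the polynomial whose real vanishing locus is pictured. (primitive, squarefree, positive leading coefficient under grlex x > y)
(a) The degree is 4 — a generic line meets the curve in up to 4 points.
(b) Checking where it meets the axes: every point of the y-axis in the box is on the curve.
(c) These observations pin down the coefficients.

3*x^3*y - 2*x*y^3 - 2*x^2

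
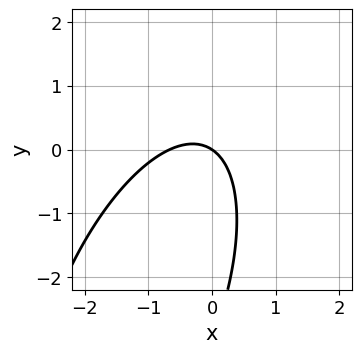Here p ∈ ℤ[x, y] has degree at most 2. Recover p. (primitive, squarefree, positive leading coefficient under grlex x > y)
First, deg p = 2. A generic line meets the curve in up to 2 points.
Next, observable constraints: it meets the x-axis at x = 0 (among the integer gridlines); one y-axis crossing is at y = 0.
Finally, putting this together gives p.

3*x^2 - 2*x*y + y^2 + 2*x + 3*y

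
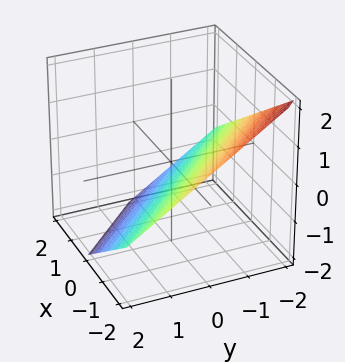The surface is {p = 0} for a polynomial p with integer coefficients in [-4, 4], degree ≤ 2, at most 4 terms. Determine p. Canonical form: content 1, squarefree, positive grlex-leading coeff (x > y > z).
(a) The degree is 1 — the surface is flat (a plane).
(b) Checking where it meets the axes: one x-axis crossing is at x = -1; one y-axis crossing is at y = -1.
(c) Solving for integer coefficients yields p as stated.

2*x + 2*y + 3*z + 2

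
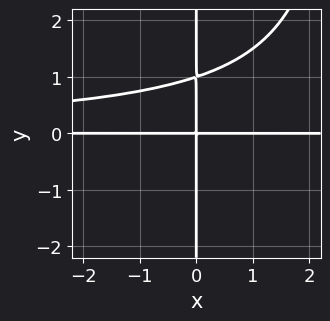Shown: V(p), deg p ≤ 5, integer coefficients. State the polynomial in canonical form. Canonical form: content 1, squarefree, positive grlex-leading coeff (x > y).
x^2*y^2 - 3*x*y^2 + 3*x*y

The degree is 4 — a generic line meets the curve in up to 4 points.
Reading off the gridlines: the visible x-axis segment lies entirely on the curve; every point of the y-axis in the box is on the curve.
Solving for integer coefficients yields p as stated.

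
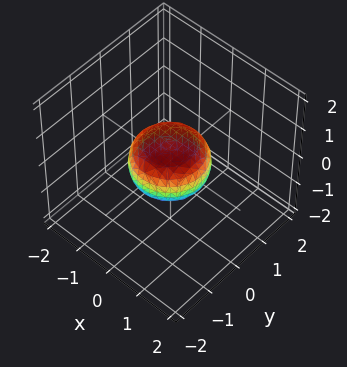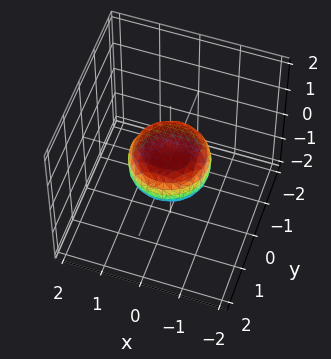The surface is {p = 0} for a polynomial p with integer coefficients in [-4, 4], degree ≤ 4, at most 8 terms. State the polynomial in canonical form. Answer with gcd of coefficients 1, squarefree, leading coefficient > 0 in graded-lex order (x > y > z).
2*x^4 + 4*x^2*y^2 + 2*y^4 - x^2 - y^2 + 3*z^2 - 1

1. Degree: a generic line meets the surface in up to 4 points, so deg p = 4.
2. Symmetries: rotational symmetry about the z-axis ⇒ p depends on x, y only through x² + y².
3. Against the integer gridlines: a circular section at z = 0 has radius exactly 1; the y-axis gridline crossings are at y ∈ {-1, 1}; among the integer gridlines, it crosses the x-axis at x ∈ {-1, 1}.
4. Putting this together gives p.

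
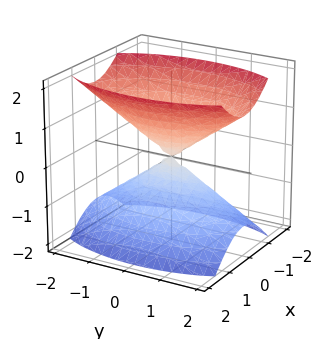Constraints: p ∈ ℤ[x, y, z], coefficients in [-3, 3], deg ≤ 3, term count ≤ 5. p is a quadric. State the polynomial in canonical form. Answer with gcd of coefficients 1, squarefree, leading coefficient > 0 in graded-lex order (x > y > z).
(a) There are 2 components.
(b) deg p = 2.
(c) Symmetries: mirror symmetry z ↦ −z ⇒ only even powers of z; it's symmetric under y → −y, forcing even powers of y; mirror symmetry x ↦ −x ⇒ only even powers of x.
(d) Reading off the gridlines: it crosses the y-axis at the gridline y = 0; one x-axis crossing is at x = 0.
(e) Together with the visible shape, these determine p as stated.

3*x^2 + y^2 - 2*z^2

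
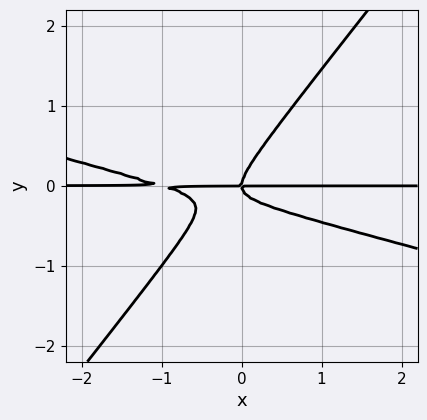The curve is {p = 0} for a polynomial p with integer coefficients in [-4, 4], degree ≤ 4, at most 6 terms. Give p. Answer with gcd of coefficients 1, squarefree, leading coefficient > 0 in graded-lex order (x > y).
x^2*y + 3*x*y^2 - 3*y^3 + x*y

1. Degree: the shape is more complex than any degree-2 curve, so deg p = 3.
2. Against the integer gridlines: it meets the y-axis at y = 0 (among the integer gridlines); the visible x-axis segment lies entirely on the curve.
3. Solving for integer coefficients yields p as stated.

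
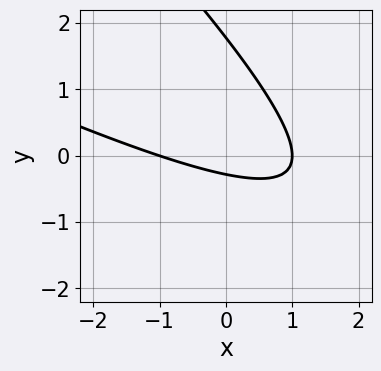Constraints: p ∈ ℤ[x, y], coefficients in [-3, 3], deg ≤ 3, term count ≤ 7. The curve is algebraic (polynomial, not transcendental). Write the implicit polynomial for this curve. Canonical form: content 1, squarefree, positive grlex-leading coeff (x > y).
(a) The degree is 2 — the shape is more complex than any degree-1 curve.
(b) Checking where it meets the axes: among the integer gridlines, it crosses the x-axis at x ∈ {-1, 1}.
(c) Assembling these constraints gives the stated polynomial.

x^2 + 3*x*y + 2*y^2 - 3*y - 1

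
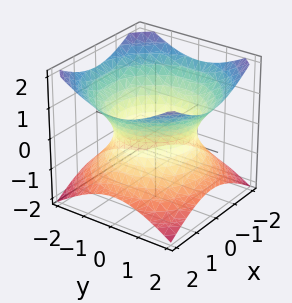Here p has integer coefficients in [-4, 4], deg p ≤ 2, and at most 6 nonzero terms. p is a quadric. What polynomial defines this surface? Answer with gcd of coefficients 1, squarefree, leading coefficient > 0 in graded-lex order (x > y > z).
2*x^2 + 2*y^2 - 3*z^2 - 3

Degree: one connected sheet with a waist; a quadric, so deg p = 2.
Symmetries: it's symmetric under z → −z, forcing even powers of z; the surface is invariant under rotation about z: p = q(x² + y², z).
Against the integer gridlines: a circular section at z = -1 has radius between 1 and 2; no z-intercept at any integer in the box.
Together with the visible shape, these determine p as stated.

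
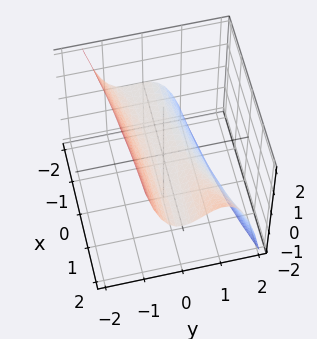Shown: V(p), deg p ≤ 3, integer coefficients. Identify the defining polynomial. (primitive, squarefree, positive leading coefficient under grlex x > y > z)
1. The degree is 3 — a generic line meets the surface in up to 3 points.
2. Checking where it meets the axes: the visible x-axis segment lies entirely on the surface; one z-axis crossing is at z = 0; it crosses the y-axis at the gridline y = 0.
3. These observations pin down the coefficients.

x*y^2 - 2*y^3 + y^2 - 2*z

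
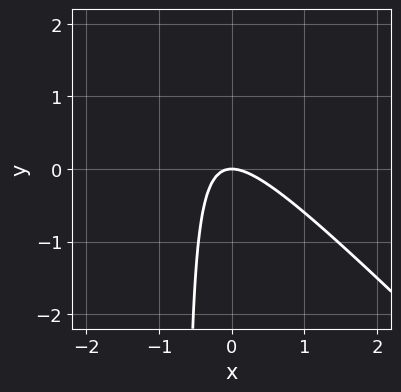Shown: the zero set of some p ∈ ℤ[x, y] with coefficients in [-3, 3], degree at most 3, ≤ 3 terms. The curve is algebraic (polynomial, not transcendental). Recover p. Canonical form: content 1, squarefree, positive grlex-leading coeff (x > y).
3*x^2 + 3*x*y + 2*y

(a) Degree: no degree-1 curve has this shape, so deg p = 2.
(b) Observable constraints: one y-axis crossing is at y = 0; it crosses the x-axis at the gridline x = 0.
(c) Fitting integer coefficients to these (and the overall shape) gives p.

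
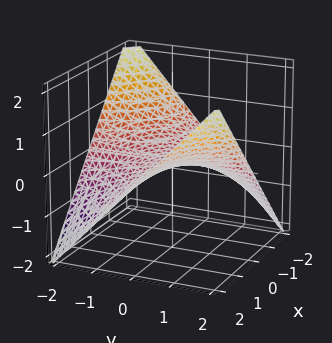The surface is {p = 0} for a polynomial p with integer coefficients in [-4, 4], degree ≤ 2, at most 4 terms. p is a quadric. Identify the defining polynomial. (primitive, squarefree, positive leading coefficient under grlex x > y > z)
1. Degree: a hyperbolic paraboloid; a quadric, so deg p = 2.
2. Reading off the gridlines: it crosses the z-axis at the gridline z = 0; every point of the x-axis in the box is on the surface.
3. These observations pin down the coefficients. Check: (0, 2, 0) on the y-axis lies on the surface, and p(0, 2, 0) = 0. ✓

x*y - 2*z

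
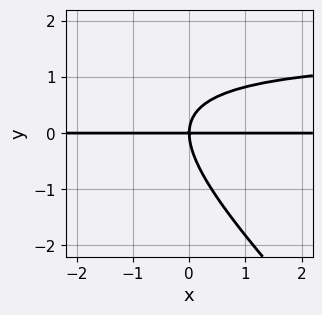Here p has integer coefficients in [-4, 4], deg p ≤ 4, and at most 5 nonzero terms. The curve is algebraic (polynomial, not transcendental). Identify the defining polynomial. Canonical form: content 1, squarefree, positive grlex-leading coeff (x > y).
(a) deg p = 3. No degree-2 curve has this shape.
(b) Checking where it meets the axes: one y-axis crossing is at y = 0; the visible x-axis segment lies entirely on the curve.
(c) Matching integer coefficients to the picture gives p.

2*x*y^2 + 2*y^3 - 3*x*y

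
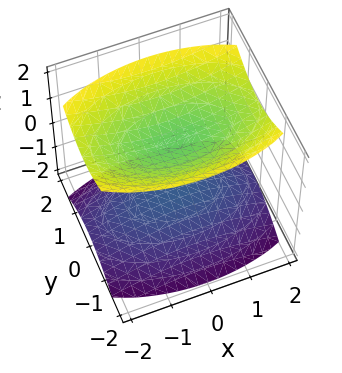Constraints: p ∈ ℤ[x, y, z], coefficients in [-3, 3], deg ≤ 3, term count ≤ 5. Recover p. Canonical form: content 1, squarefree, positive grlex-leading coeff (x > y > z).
First, there are 2 components. Treating them together as one polynomial.
Next, deg p = 2. Two sheets facing apart; a quadric.
Next, symmetries: mirror symmetry z ↦ −z ⇒ only even powers of z; mirror symmetry y ↦ −y ⇒ only even powers of y; the x ↦ −x reflection is a symmetry, so x appears only in even powers.
Next, against the integer gridlines: the z-axis gridline crossings are at z ∈ {-1, 1}; it misses every integer gridline on the y-axis; it misses every integer gridline on the x-axis.
Finally, solving for integer coefficients yields p as stated.

x^2 + 3*y^2 - 3*z^2 + 3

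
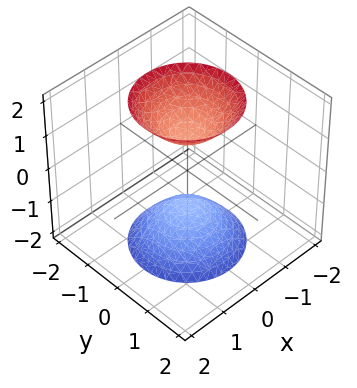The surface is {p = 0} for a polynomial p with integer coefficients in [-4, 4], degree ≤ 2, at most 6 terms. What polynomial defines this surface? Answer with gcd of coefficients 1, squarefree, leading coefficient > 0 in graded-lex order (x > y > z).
First, there are 2 components. Treating them together as one polynomial.
Next, the degree is 2 — the shape is more complex than any degree-1 surface.
Next, symmetries: the z-axis is an axis of rotation, so x and y enter only as x² + y².
Then, against the integer gridlines: among the integer gridlines, it crosses the z-axis at z ∈ {-1, 1}; it misses every integer gridline on the x-axis; the surface avoids every integer y-axis point in the box; a circular section at z = 2 has radius between 1 and 2.
Finally, together with the visible shape, these determine p as stated.

2*x^2 + 2*y^2 - z^2 + 1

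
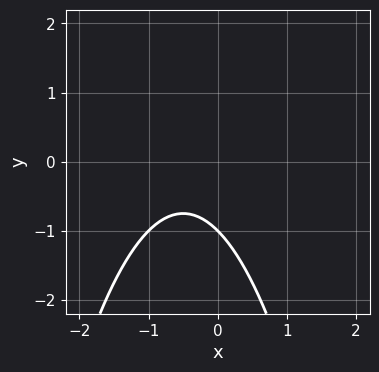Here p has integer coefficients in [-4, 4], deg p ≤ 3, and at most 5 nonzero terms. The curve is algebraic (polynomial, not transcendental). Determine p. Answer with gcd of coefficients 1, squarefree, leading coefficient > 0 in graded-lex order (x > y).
x^2 + x + y + 1

(a) The degree is 2 — no degree-1 curve has this shape.
(b) Against the integer gridlines: the curve avoids every integer x-axis point in the box; it crosses the y-axis at the gridline y = -1.
(c) Assembling these constraints gives the stated polynomial.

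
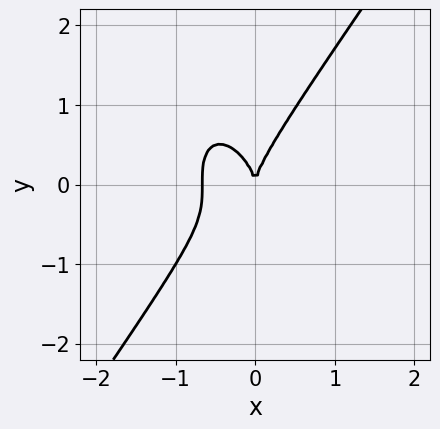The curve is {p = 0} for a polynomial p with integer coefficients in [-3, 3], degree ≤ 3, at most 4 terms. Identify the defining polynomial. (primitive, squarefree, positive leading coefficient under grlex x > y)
3*x^3 - y^3 + 2*x^2

deg p = 3.
Against the integer gridlines: it crosses the y-axis at the gridline y = 0; it meets the x-axis at x = 0 (among the integer gridlines).
Matching integer coefficients to the picture gives p.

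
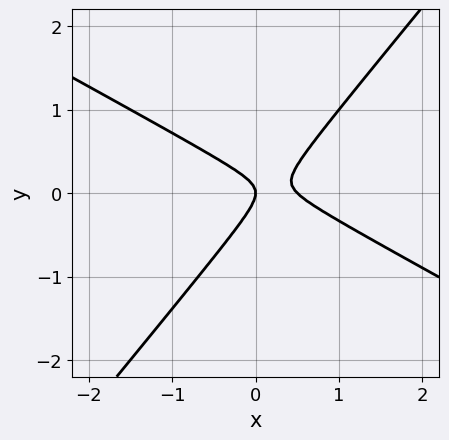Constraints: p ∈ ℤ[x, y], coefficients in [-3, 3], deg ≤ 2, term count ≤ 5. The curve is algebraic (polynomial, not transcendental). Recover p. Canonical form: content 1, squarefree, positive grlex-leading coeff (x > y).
(a) Degree: a generic line meets the curve in up to 2 points, so deg p = 2.
(b) Reading off the gridlines: it crosses the y-axis at the gridline y = 0; it crosses the x-axis at the gridline x = 0.
(c) These observations pin down the coefficients.

2*x^2 + 2*x*y - 3*y^2 - x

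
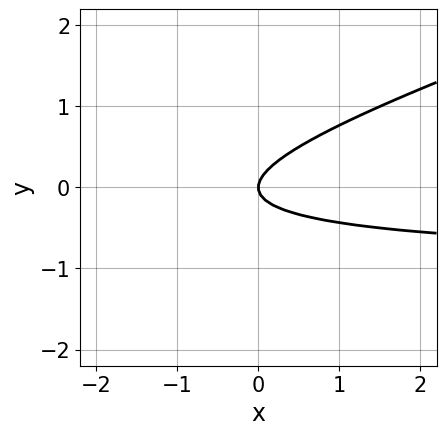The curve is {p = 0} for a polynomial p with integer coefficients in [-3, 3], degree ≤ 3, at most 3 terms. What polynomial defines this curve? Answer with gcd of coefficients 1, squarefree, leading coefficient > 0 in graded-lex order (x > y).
(a) Degree: no degree-1 curve has this shape, so deg p = 2.
(b) From the visible intercepts: one x-axis crossing is at x = 0; it meets the y-axis at y = 0 (among the integer gridlines).
(c) The integer polynomial consistent with all of this is the stated p.

x*y - 3*y^2 + x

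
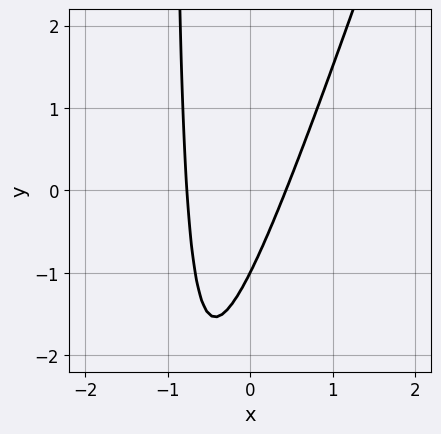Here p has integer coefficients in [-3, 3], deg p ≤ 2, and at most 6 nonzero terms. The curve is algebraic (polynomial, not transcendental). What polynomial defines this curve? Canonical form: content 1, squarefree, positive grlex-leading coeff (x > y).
3*x^2 - x*y + x - y - 1

deg p = 2. No degree-1 curve has this shape.
From the axis intercepts and sections: it meets the y-axis at y = -1 (among the integer gridlines).
The integer polynomial consistent with all of this is the stated p.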